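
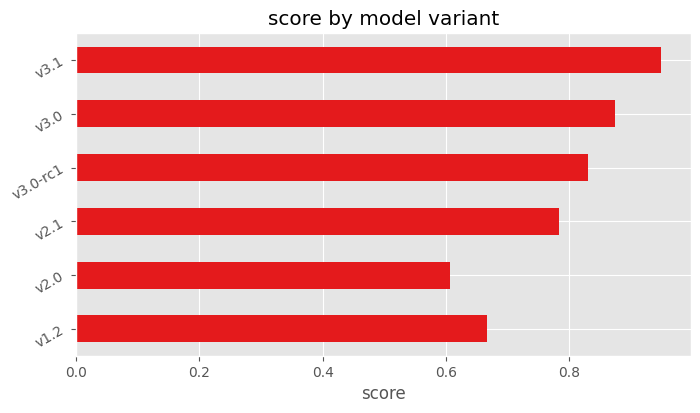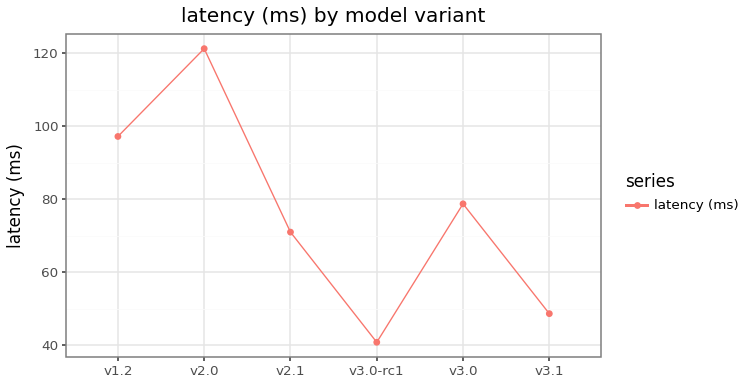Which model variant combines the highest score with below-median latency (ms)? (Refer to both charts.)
Chart 2 median latency (ms) ≈ 80; below-median model variants: v2.1, v3.0-rc1, v3.1. Among those, v3.1 has the highest score (≈ 0.9).

v3.1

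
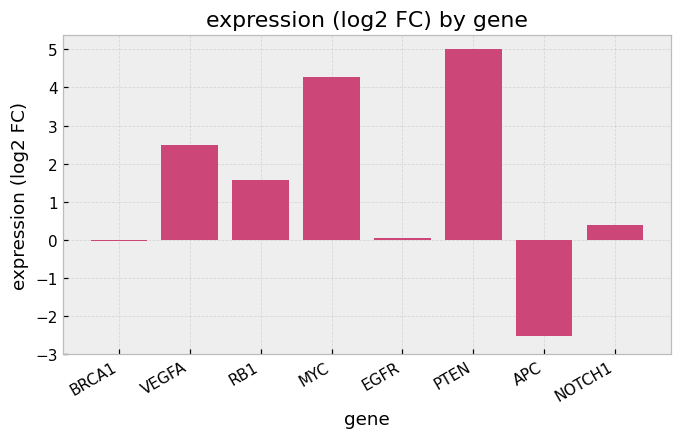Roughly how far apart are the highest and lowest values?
≈ 8

Max PTEN ≈ 5, min APC ≈ -3; range ≈ 8.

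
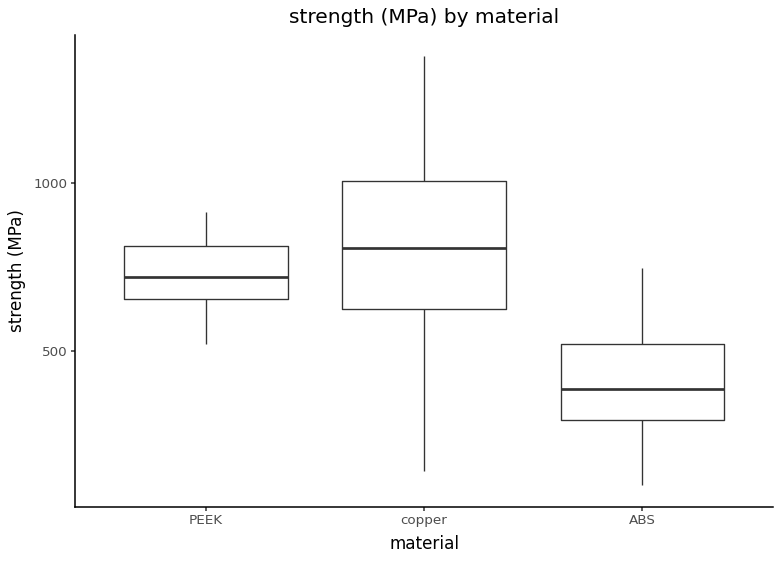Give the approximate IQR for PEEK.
Q3 ≈ 800, Q1 ≈ 650; IQR ≈ 150.

≈ 150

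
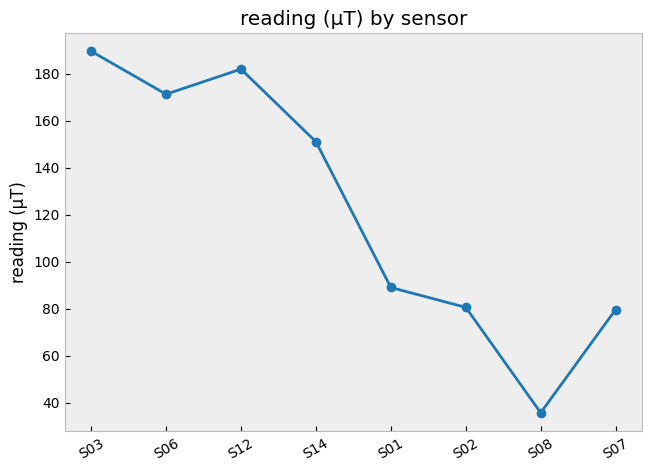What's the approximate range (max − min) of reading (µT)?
≈ 140

Max S03 ≈ 180, min S08 ≈ 40; range ≈ 140.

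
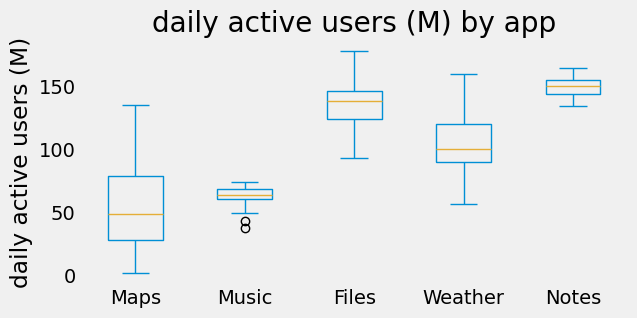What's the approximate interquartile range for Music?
Q3 ≈ 70, Q1 ≈ 60; IQR ≈ 10.

≈ 10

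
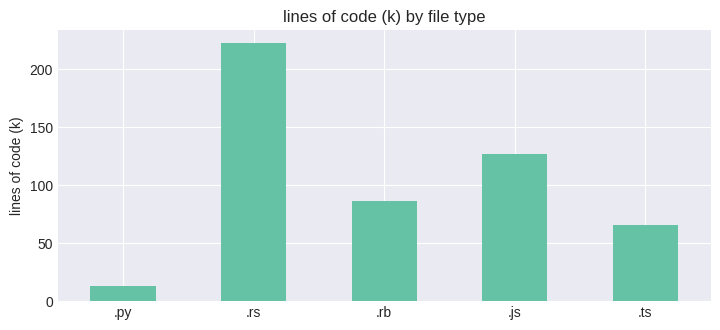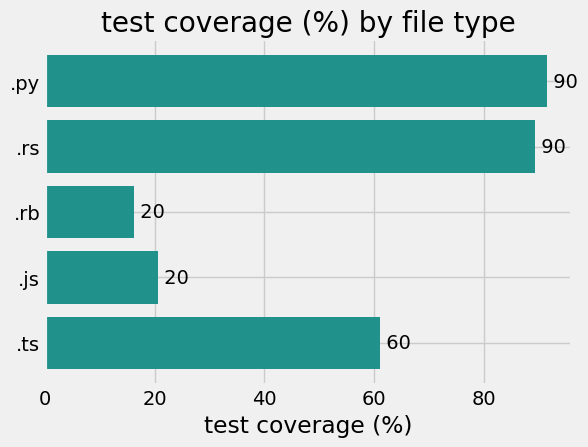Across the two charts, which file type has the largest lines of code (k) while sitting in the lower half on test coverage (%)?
Chart 2 median test coverage (%) ≈ 60; below-median file types: .rb, .js. Among those, .js has the highest lines of code (k) (≈ 125).

.js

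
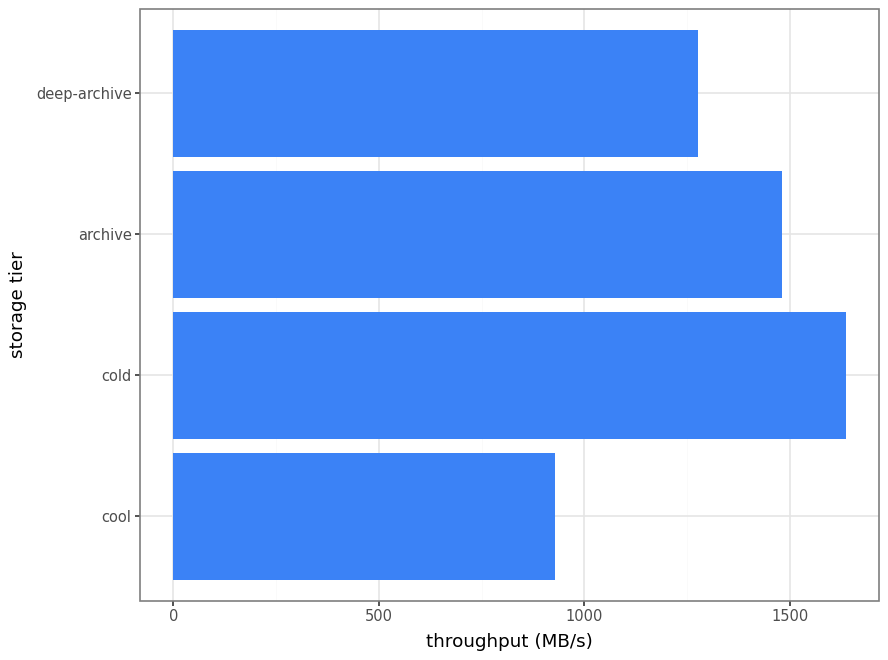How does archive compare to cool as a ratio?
archive ≈ 1400, cool ≈ 1000; 1400/1000 ≈ 1.4.

≈ 1.4×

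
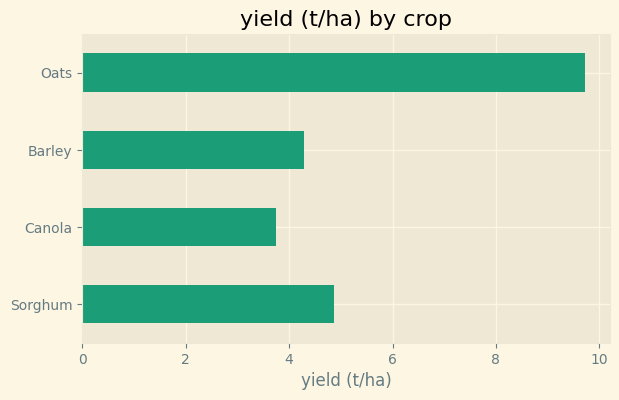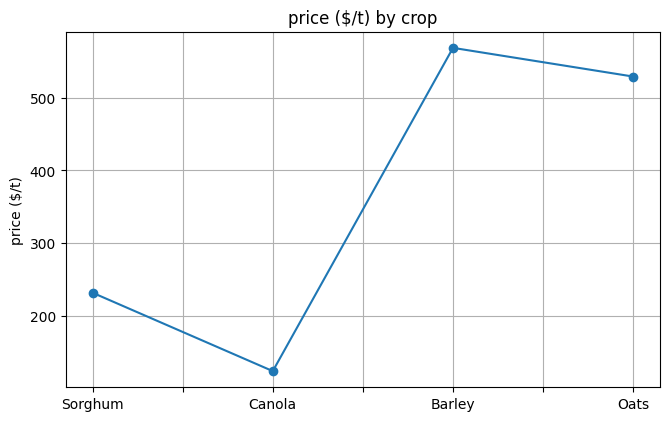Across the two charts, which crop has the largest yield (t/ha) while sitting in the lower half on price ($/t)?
Chart 2 median price ($/t) ≈ 400; below-median crops: Sorghum, Canola. Among those, Sorghum has the highest yield (t/ha) (≈ 5).

Sorghum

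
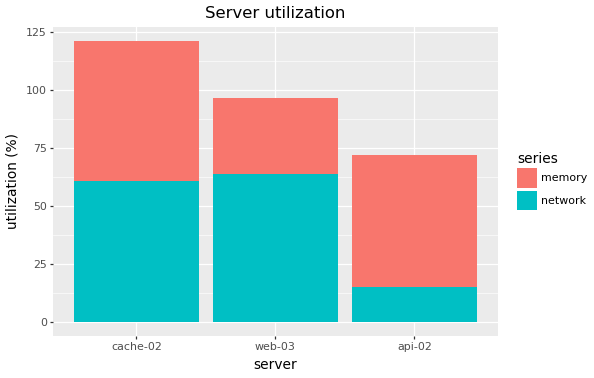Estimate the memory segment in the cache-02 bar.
≈ 60

memory top ≈ 120, bottom ≈ 60; segment ≈ 60.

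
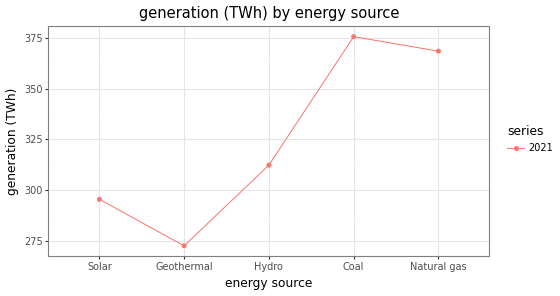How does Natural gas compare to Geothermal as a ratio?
≈ 1.37×

Natural gas ≈ 370, Geothermal ≈ 270; 370/270 ≈ 1.37.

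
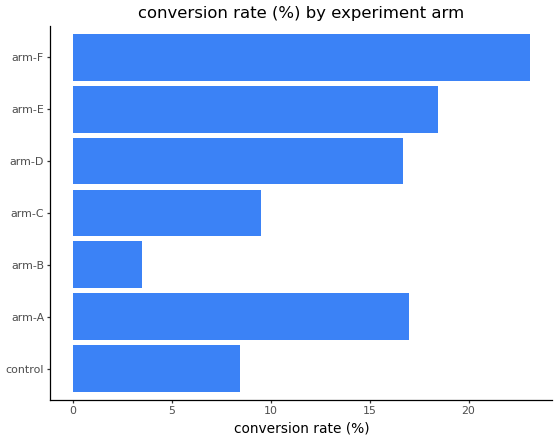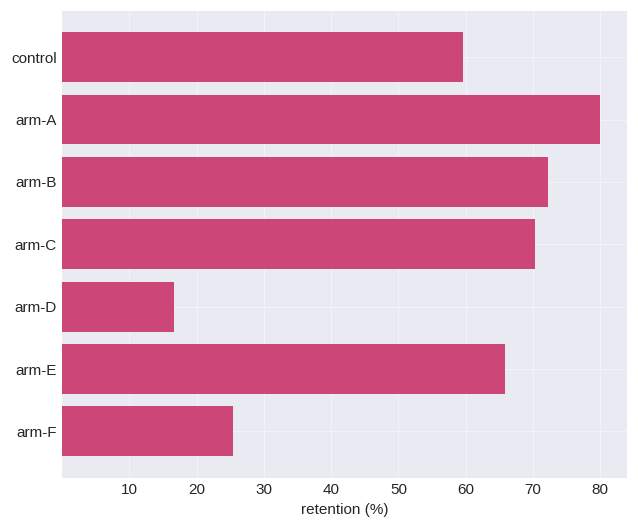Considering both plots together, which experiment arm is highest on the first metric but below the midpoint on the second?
arm-F

Chart 2 median retention (%) ≈ 70; below-median experiment arms: control, arm-D, arm-F. Among those, arm-F has the highest conversion rate (%) (≈ 25).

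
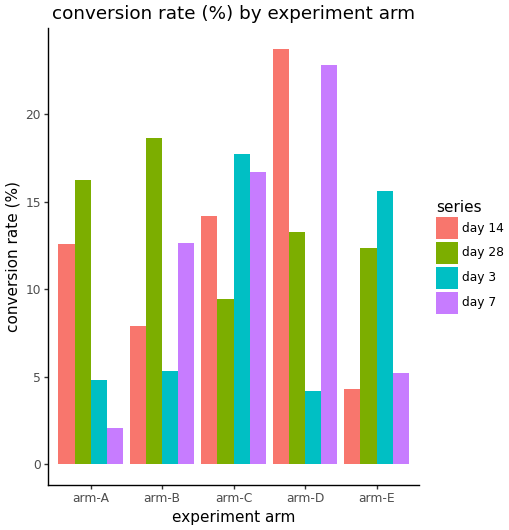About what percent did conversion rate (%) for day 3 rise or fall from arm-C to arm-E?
≈ -11.1%

arm-C ≈ 18, arm-E ≈ 16; (16 − 18) / 18 ≈ -11.1%.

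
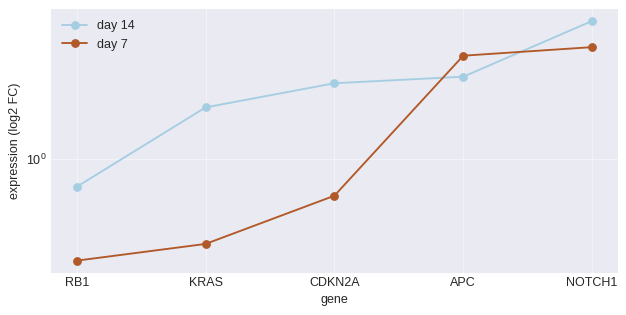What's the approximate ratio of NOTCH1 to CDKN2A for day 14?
≈ 1.8×

NOTCH1 ≈ 4.5, CDKN2A ≈ 2.5; 4.5/2.5 ≈ 1.8.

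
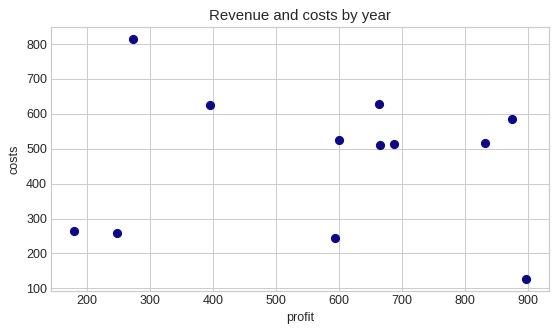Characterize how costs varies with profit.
Points are roughly uncorrelated; weak (|r| ≈ 0.0).

no clear correlation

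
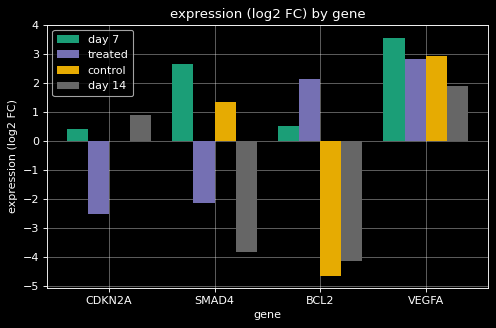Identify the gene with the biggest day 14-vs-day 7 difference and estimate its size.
SMAD4, ≈ 7 log2 FC

SMAD4: day 14 ≈ -4, day 7 ≈ 3 → gap ≈ 7. Next-largest (BCL2) is only ≈ 5.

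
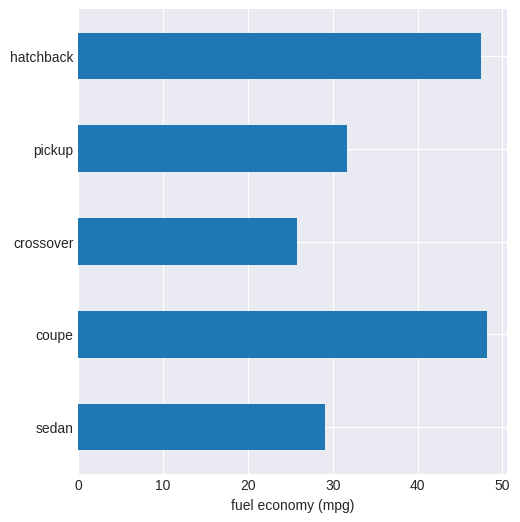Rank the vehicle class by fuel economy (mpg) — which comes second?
hatchback

Top 3: coupe ≈ 50, hatchback ≈ 45, pickup ≈ 30.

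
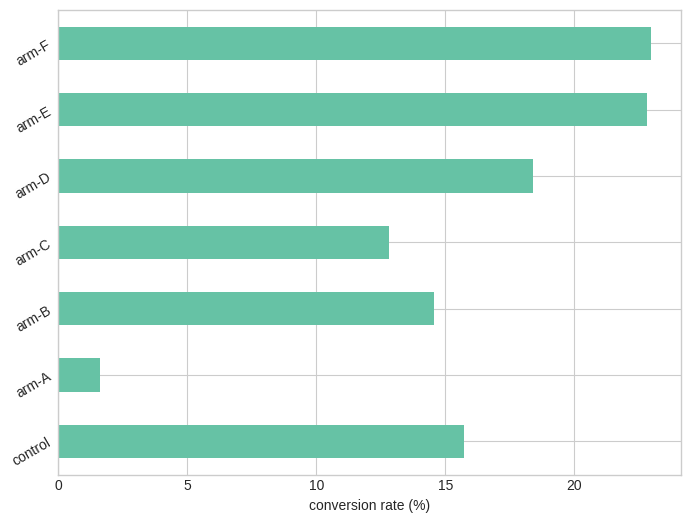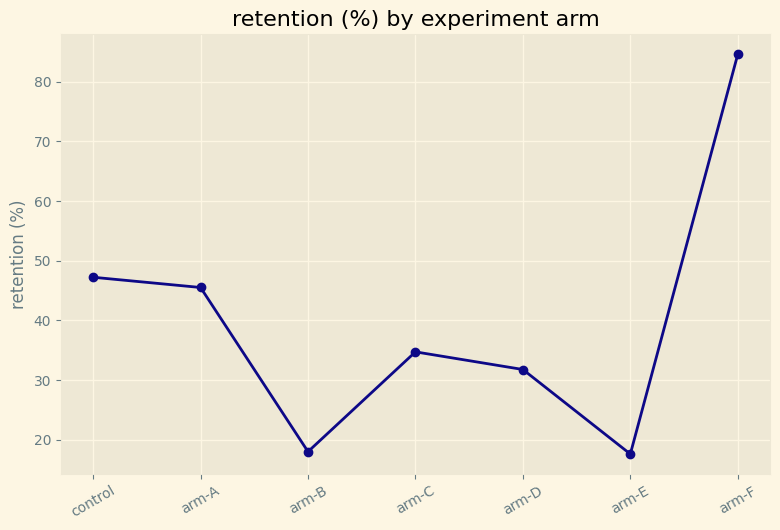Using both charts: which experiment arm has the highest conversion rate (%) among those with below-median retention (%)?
Chart 2 median retention (%) ≈ 30; below-median experiment arms: arm-B, arm-D, arm-E. Among those, arm-E has the highest conversion rate (%) (≈ 25).

arm-E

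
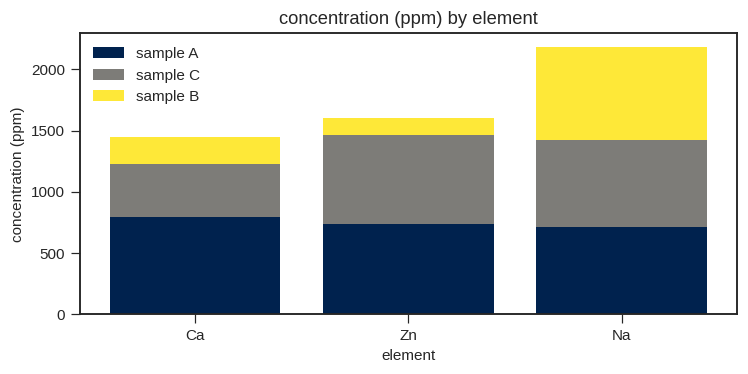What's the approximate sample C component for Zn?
sample C top ≈ 1400, bottom ≈ 800; segment ≈ 600.

≈ 600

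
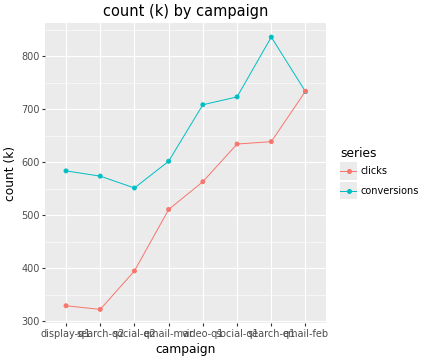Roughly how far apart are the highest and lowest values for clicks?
Max email-feb ≈ 750, min search-q2 ≈ 300; range ≈ 450.

≈ 450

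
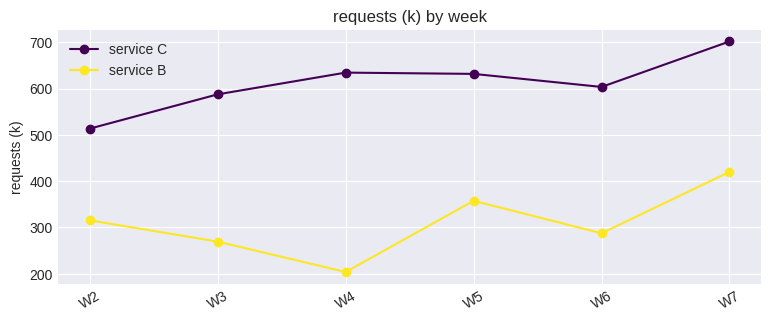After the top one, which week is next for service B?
W5

Top 3 for service B: W7 ≈ 400, W5 ≈ 350, W2 ≈ 300.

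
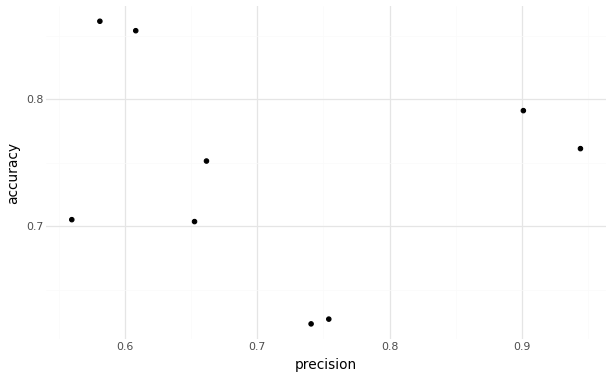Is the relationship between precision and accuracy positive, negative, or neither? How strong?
Points are roughly uncorrelated; weak (|r| ≈ 0.2).

no clear correlation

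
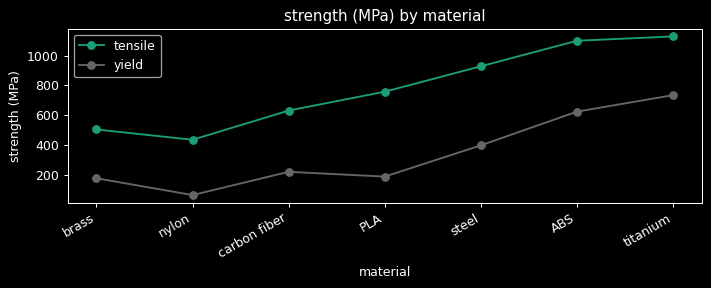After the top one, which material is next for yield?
Top 3 for yield: titanium ≈ 700, ABS ≈ 600, steel ≈ 400.

ABS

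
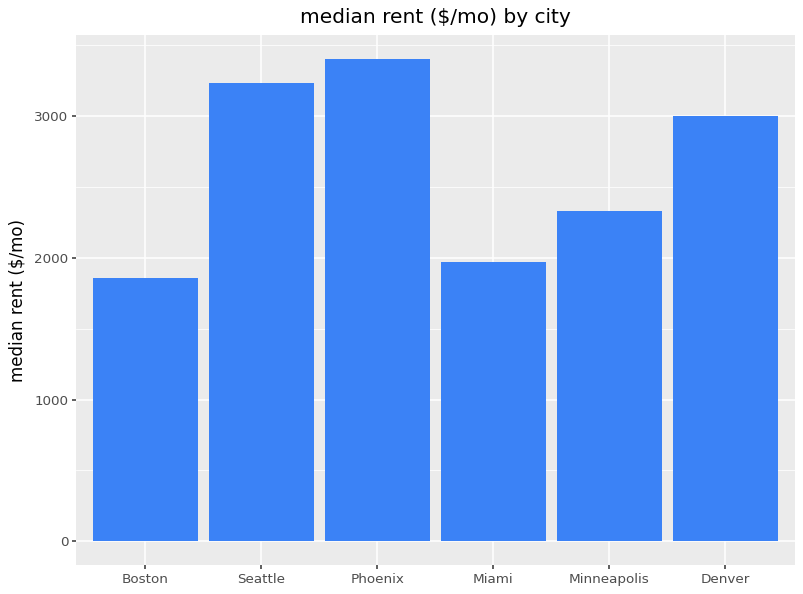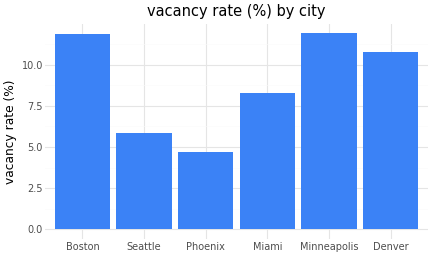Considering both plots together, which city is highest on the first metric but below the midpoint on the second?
Chart 2 median vacancy rate (%) ≈ 10; below-median cities: Seattle, Phoenix, Miami. Among those, Phoenix has the highest median rent ($/mo) (≈ 3500).

Phoenix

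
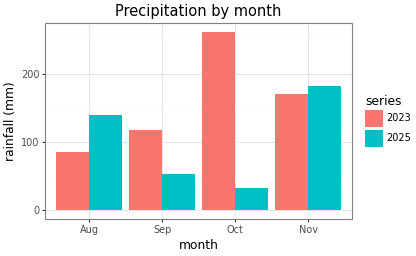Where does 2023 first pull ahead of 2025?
Aug: 2023 ≈ 75 vs 2025 ≈ 150 (not yet); Sep: 2023 ≈ 125 vs 2025 ≈ 50 (first crossover).

Sep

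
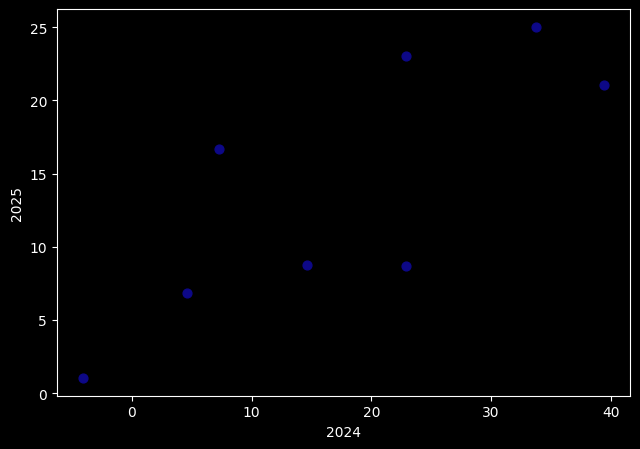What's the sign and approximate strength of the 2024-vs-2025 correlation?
Points are positively correlated; strong (|r| ≈ 0.8).

positive, strong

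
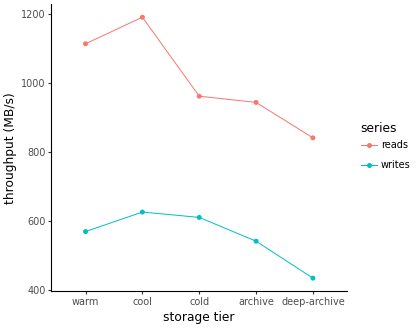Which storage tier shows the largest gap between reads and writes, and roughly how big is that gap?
cool, ≈ 600 MB/s

cool: reads ≈ 1200, writes ≈ 600 → gap ≈ 600. Next-largest (warm) is only ≈ 500.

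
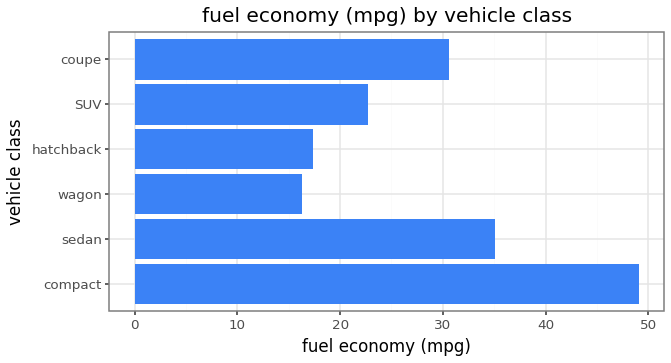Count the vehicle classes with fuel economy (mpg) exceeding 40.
1

Above 40: compact.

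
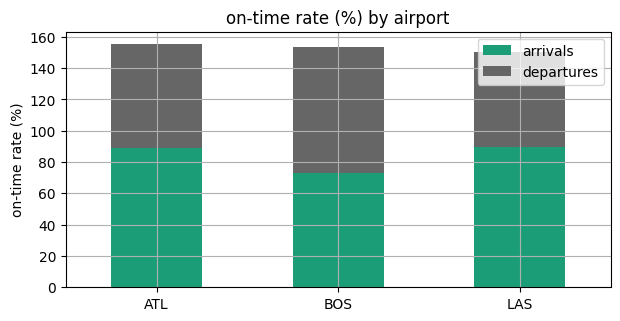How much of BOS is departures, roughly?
≈ 80

departures top ≈ 160, bottom ≈ 80; segment ≈ 80.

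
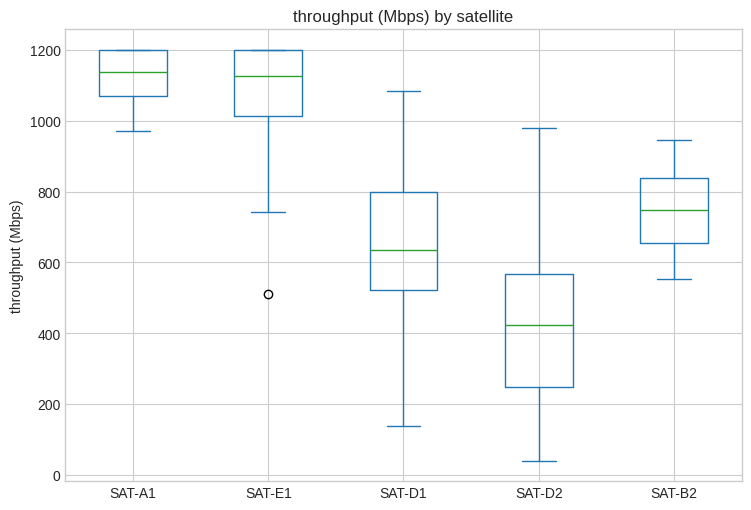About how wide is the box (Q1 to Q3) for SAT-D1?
Q3 ≈ 800, Q1 ≈ 500; IQR ≈ 300.

≈ 300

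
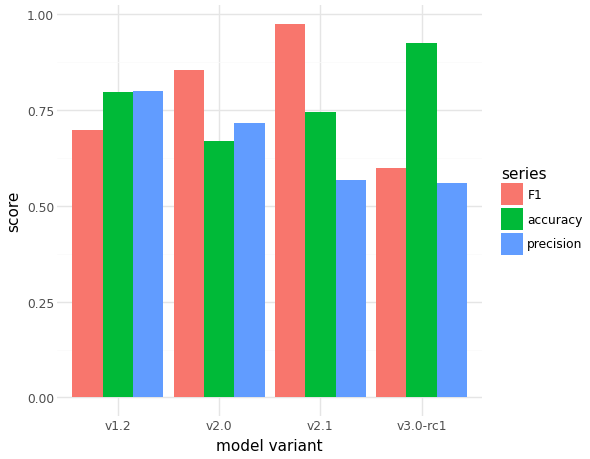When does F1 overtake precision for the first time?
v2.0

v1.2: F1 ≈ 0.7 vs precision ≈ 0.8 (not yet); v2.0: F1 ≈ 0.9 vs precision ≈ 0.7 (first crossover).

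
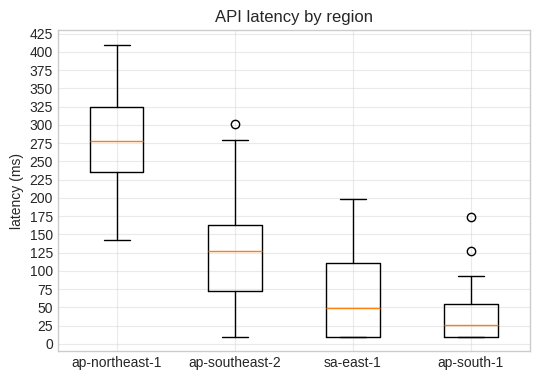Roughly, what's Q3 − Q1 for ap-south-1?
≈ 50

Q3 ≈ 50, Q1 ≈ 0; IQR ≈ 50.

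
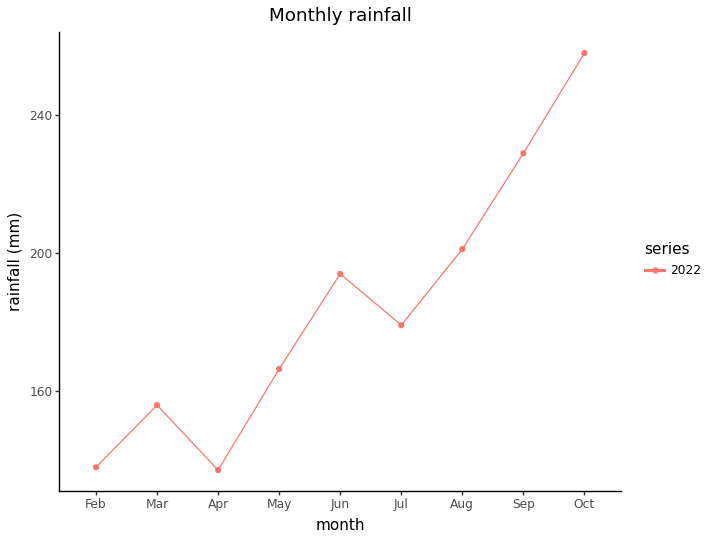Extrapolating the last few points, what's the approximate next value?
≈ 290

Last three: 200, 220, 260 → slope ≈ 30/step → next ≈ 290.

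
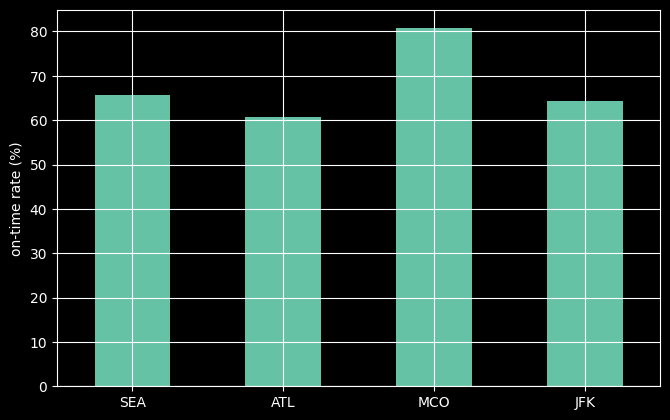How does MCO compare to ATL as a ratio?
≈ 1.33×

MCO ≈ 80, ATL ≈ 60; 80/60 ≈ 1.33.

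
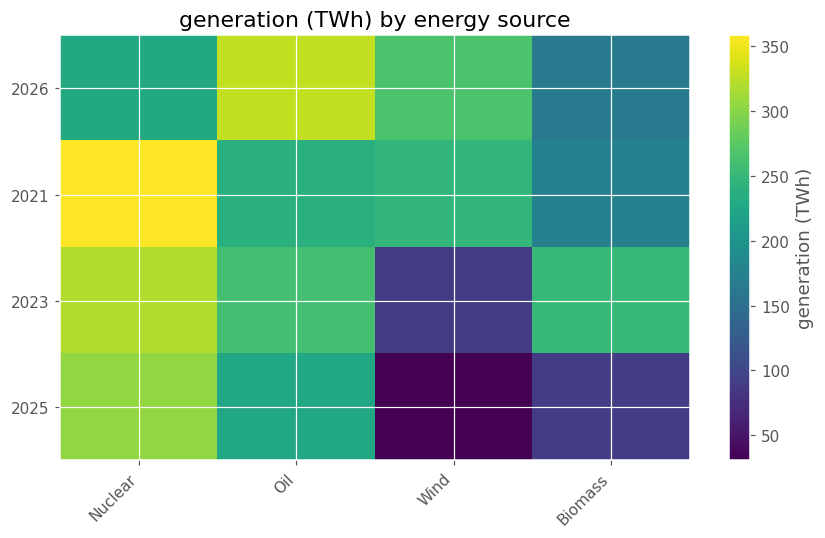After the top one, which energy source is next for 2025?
Oil

Top 3 for 2025: Nuclear ≈ 300, Oil ≈ 250, Biomass ≈ 100.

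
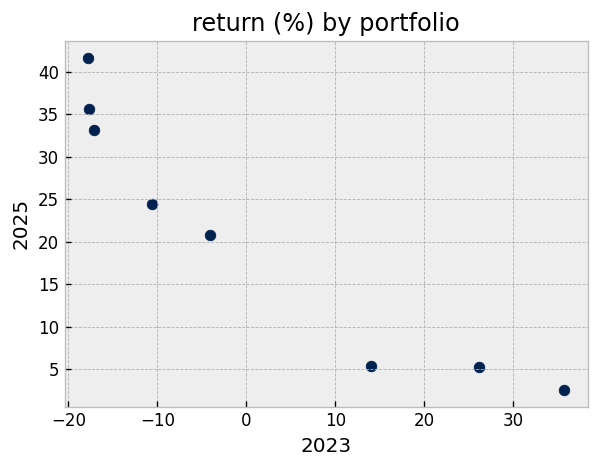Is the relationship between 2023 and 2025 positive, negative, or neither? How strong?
Points are negatively correlated; strong (|r| ≈ 0.9).

negative, strong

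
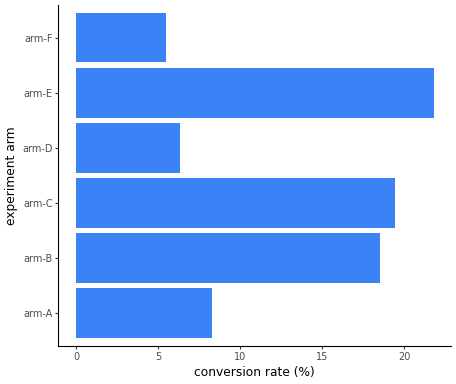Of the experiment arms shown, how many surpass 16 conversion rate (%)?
3

Above 16: arm-B, arm-C, arm-E.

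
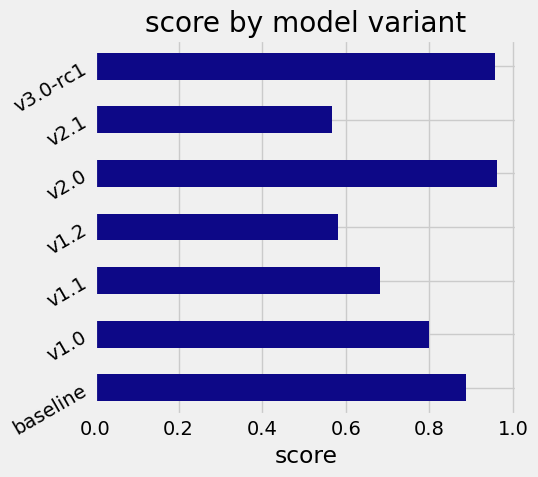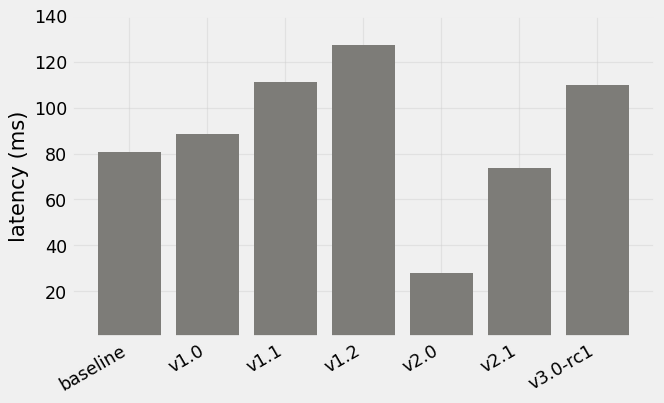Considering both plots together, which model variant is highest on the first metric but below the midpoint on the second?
v2.0

Chart 2 median latency (ms) ≈ 80; below-median model variants: baseline, v2.0, v2.1. Among those, v2.0 has the highest score (≈ 1).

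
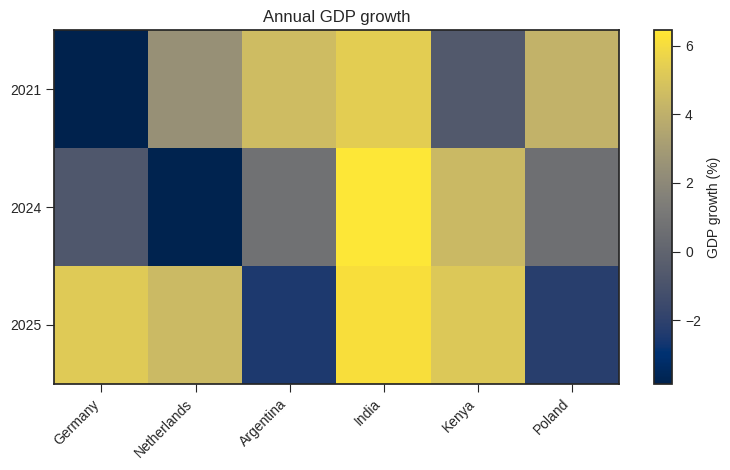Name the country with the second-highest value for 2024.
Top 3 for 2024: India ≈ 6, Kenya ≈ 4, Argentina ≈ 1.

Kenya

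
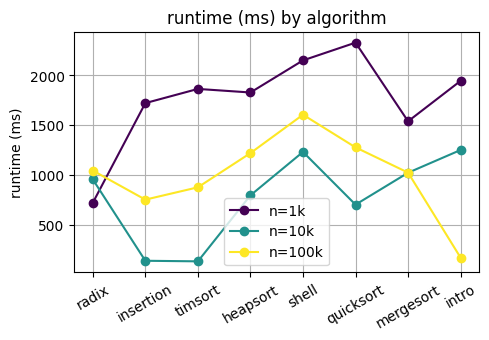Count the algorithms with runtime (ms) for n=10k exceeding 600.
Above 600: radix, heapsort, shell, quicksort, mergesort, intro.

6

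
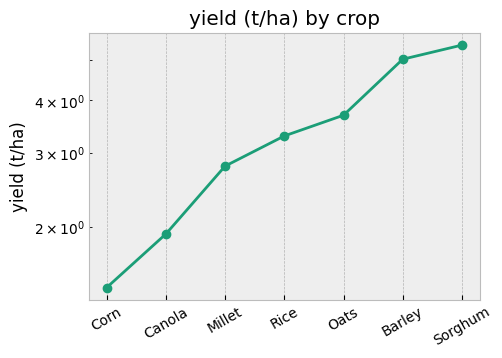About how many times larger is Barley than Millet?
≈ 1.67×

Barley ≈ 5.0, Millet ≈ 3.0; 5.0/3.0 ≈ 1.67.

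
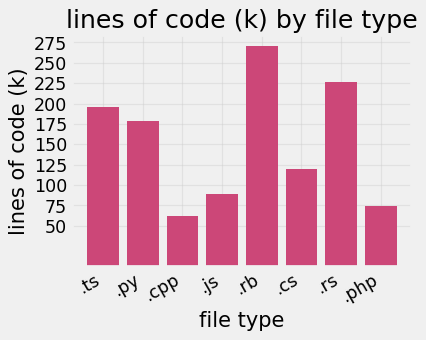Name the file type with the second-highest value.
.rs

Top 3: .rb ≈ 275, .rs ≈ 225, .ts ≈ 200.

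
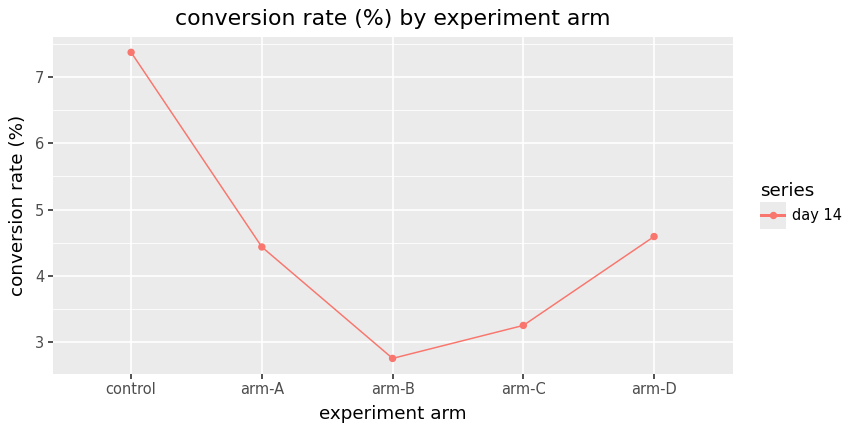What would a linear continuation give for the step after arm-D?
Last three: 3.0, 3.5, 4.5 → slope ≈ 0.75/step → next ≈ 5.25.

≈ 5.25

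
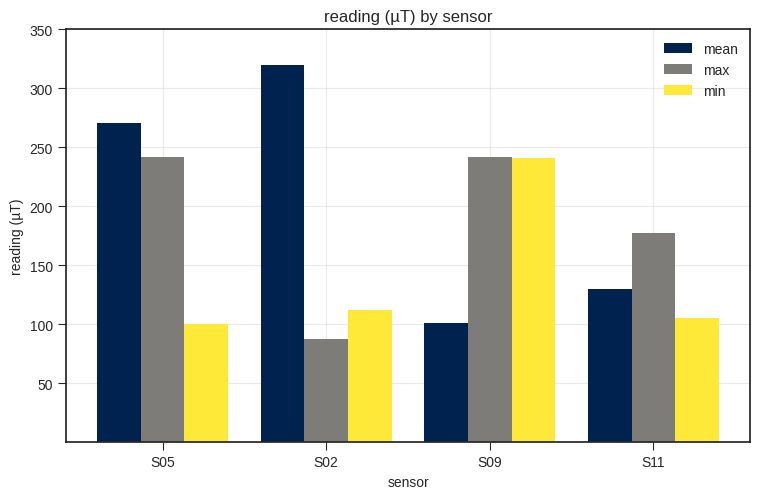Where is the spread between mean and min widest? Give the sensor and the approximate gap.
S02: mean ≈ 300, min ≈ 100 → gap ≈ 200. Next-largest (S05) is only ≈ 150.

S02, ≈ 200 µT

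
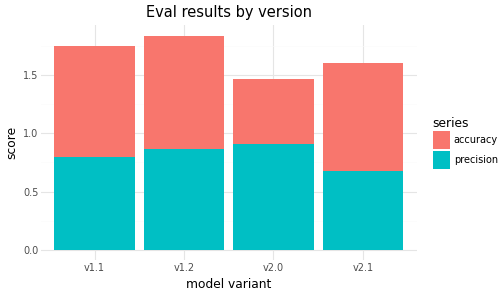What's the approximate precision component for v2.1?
≈ 0.6

precision top ≈ 0.6, bottom ≈ 0.0; segment ≈ 0.6.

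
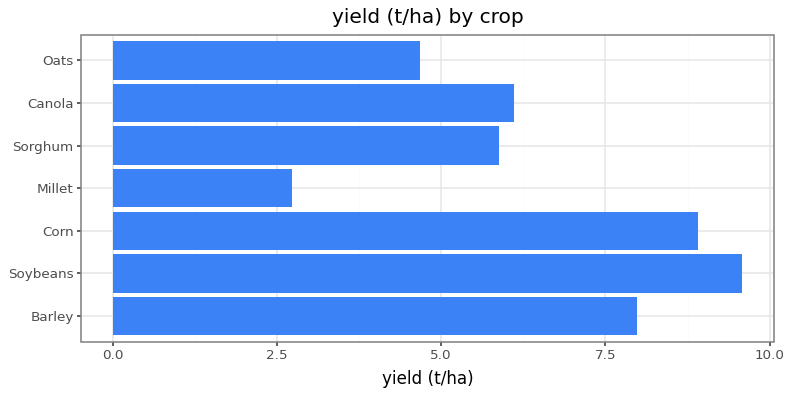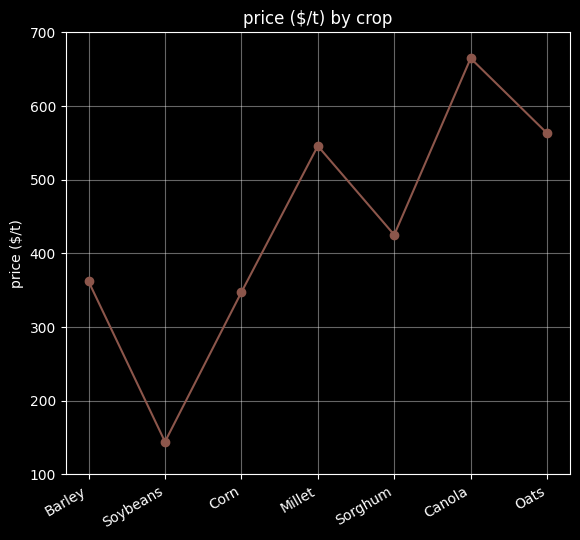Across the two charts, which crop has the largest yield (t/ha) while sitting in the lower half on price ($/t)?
Chart 2 median price ($/t) ≈ 400; below-median crops: Barley, Soybeans, Corn. Among those, Soybeans has the highest yield (t/ha) (≈ 10).

Soybeans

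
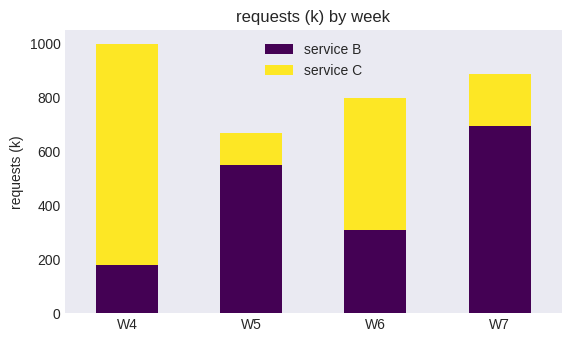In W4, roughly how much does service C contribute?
service C top ≈ 1000, bottom ≈ 200; segment ≈ 800.

≈ 800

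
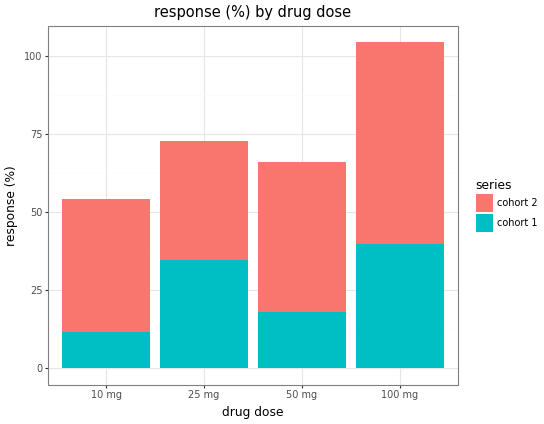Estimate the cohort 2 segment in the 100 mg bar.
cohort 2 top ≈ 100, bottom ≈ 40; segment ≈ 60.

≈ 60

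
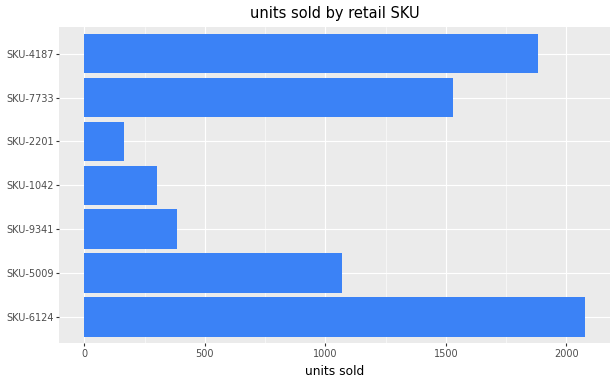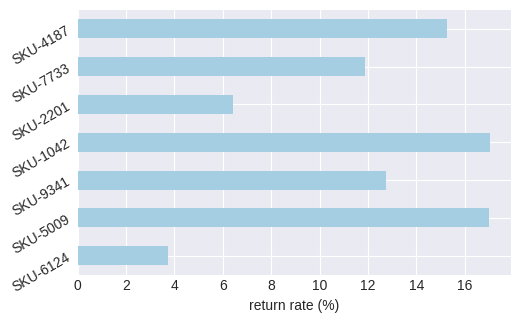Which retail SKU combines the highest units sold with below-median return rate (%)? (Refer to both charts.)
Chart 2 median return rate (%) ≈ 12; below-median retail SKUs: SKU-6124, SKU-2201, SKU-7733. Among those, SKU-6124 has the highest units sold (≈ 2000).

SKU-6124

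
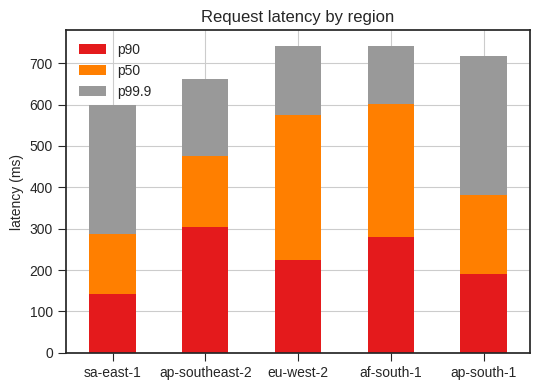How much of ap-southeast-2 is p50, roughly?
≈ 200

p50 top ≈ 500, bottom ≈ 300; segment ≈ 200.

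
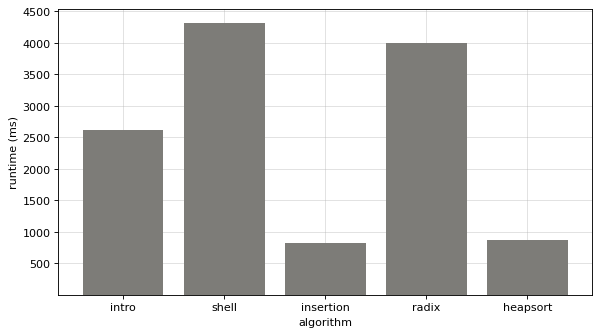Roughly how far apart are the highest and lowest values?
Max shell ≈ 4500, min insertion ≈ 1000; range ≈ 3500.

≈ 3500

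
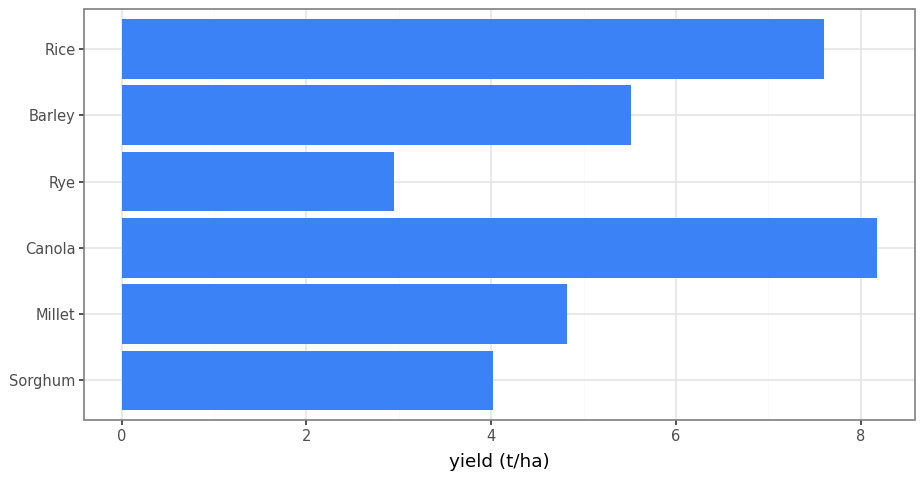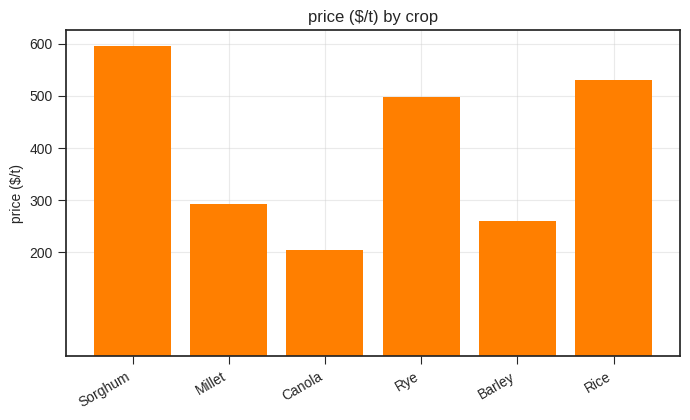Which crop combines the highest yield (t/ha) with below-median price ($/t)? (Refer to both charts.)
Canola

Chart 2 median price ($/t) ≈ 400; below-median crops: Millet, Canola, Barley. Among those, Canola has the highest yield (t/ha) (≈ 8).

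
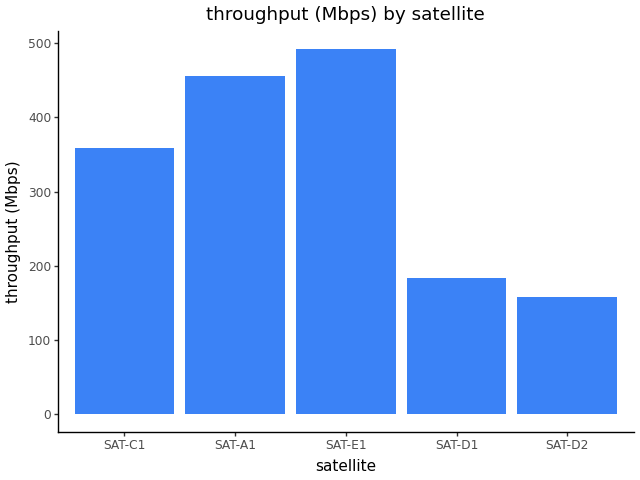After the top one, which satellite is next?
Top 3: SAT-E1 ≈ 500, SAT-A1 ≈ 450, SAT-C1 ≈ 350.

SAT-A1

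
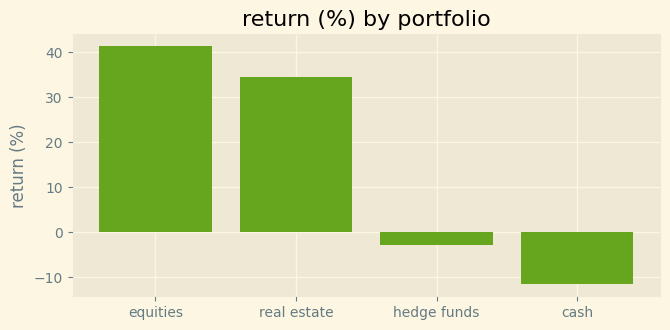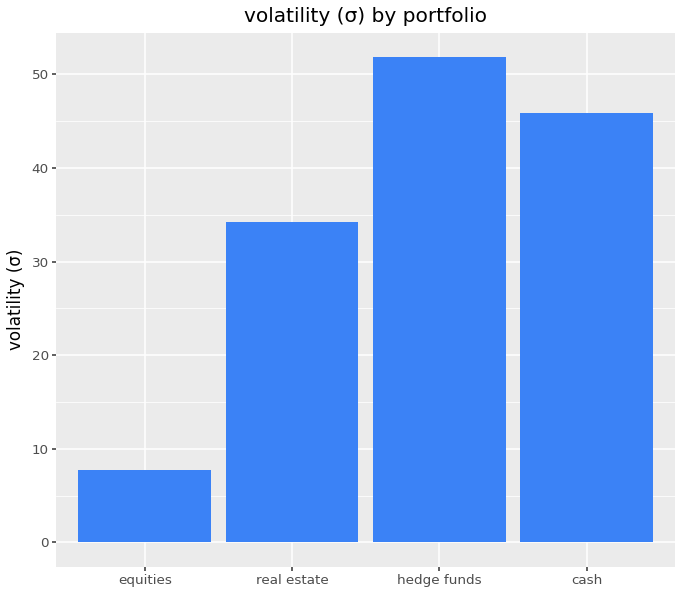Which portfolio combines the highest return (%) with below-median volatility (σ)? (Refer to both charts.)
Chart 2 median volatility (σ) ≈ 40; below-median portfolios: equities, real estate. Among those, equities has the highest return (%) (≈ 40).

equities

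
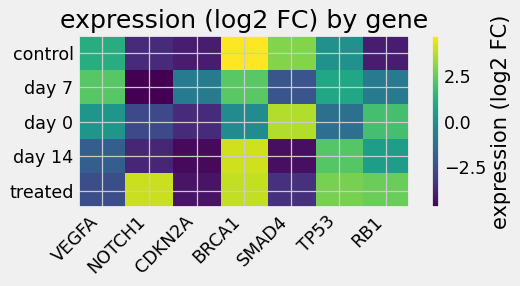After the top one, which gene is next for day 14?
Top 3 for day 14: BRCA1 ≈ 4, TP53 ≈ 2, RB1 ≈ 1.

TP53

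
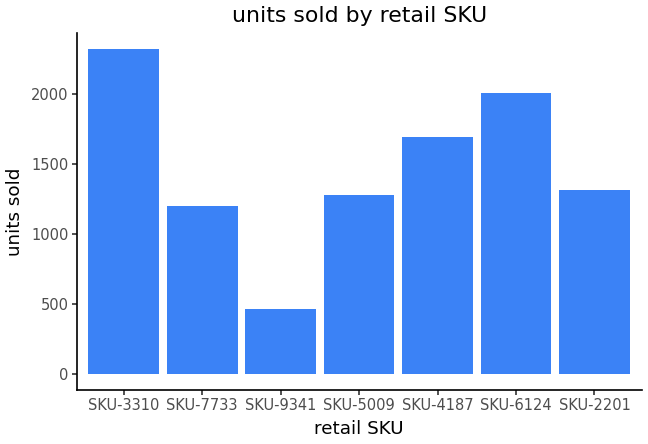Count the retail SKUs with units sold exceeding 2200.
Above 2200: SKU-3310.

1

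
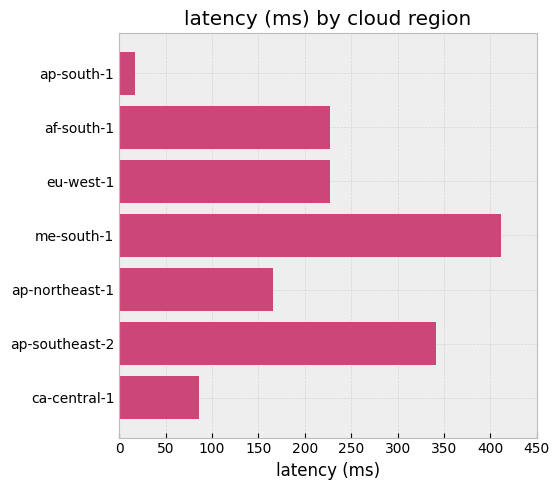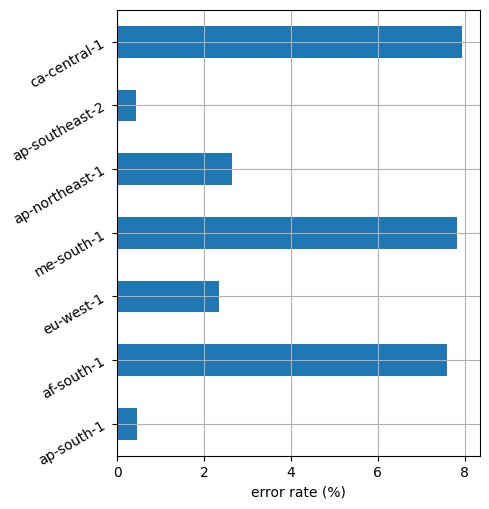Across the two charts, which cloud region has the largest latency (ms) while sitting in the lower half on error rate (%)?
ap-southeast-2

Chart 2 median error rate (%) ≈ 3; below-median cloud regions: ap-south-1, eu-west-1, ap-southeast-2. Among those, ap-southeast-2 has the highest latency (ms) (≈ 350).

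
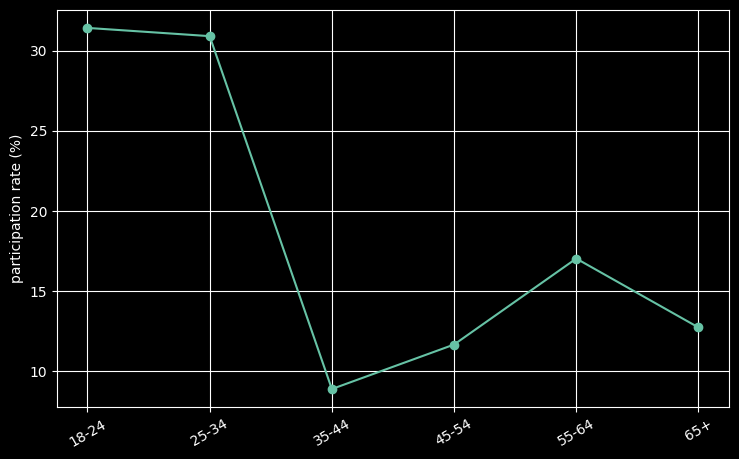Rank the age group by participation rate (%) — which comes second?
25-34

Top 3: 18-24 ≈ 32, 25-34 ≈ 30, 55-64 ≈ 18.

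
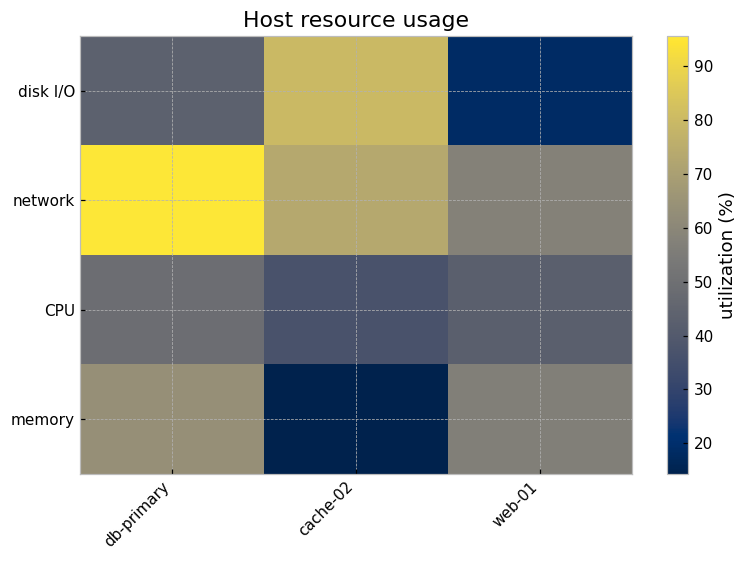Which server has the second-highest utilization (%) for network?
cache-02

Top 3 for network: db-primary ≈ 100, cache-02 ≈ 70, web-01 ≈ 60.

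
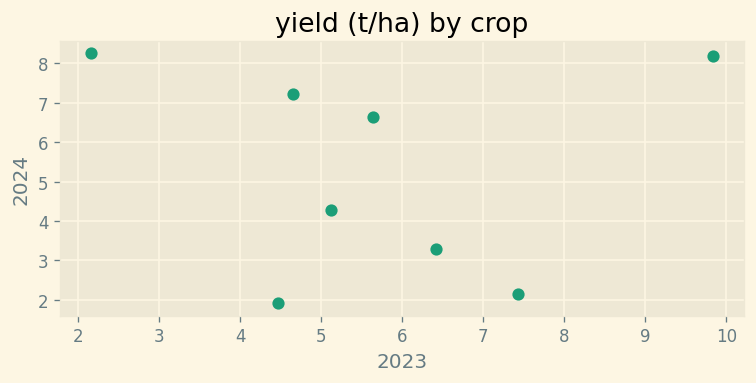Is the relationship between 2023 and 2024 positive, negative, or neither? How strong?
Points are roughly uncorrelated; weak (|r| ≈ 0.1).

no clear correlation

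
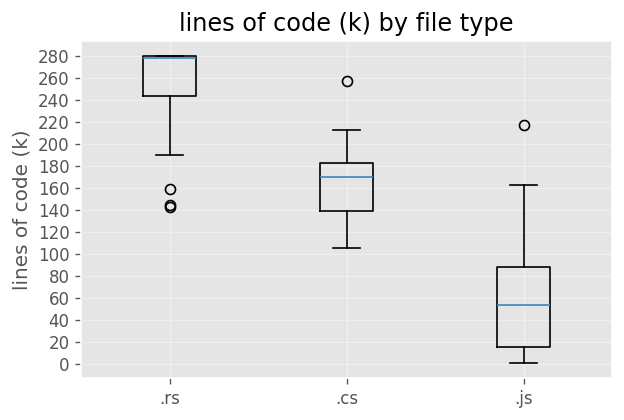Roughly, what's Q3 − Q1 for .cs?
Q3 ≈ 180, Q1 ≈ 140; IQR ≈ 40.

≈ 40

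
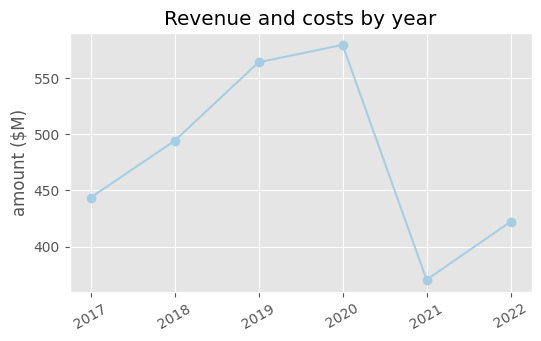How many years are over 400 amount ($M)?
5

Above 400: 2017, 2018, 2019, 2020, 2022.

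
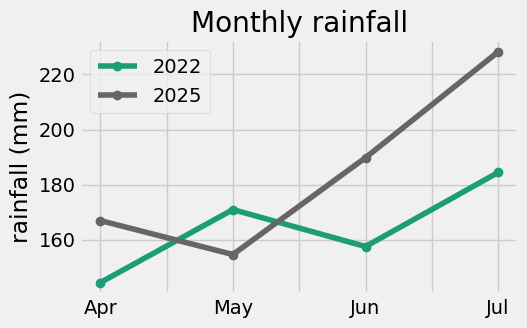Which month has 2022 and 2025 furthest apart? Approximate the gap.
Jul, ≈ 50 mm

Jul: 2022 ≈ 180, 2025 ≈ 230 → gap ≈ 50. Next-largest (Jun) is only ≈ 30.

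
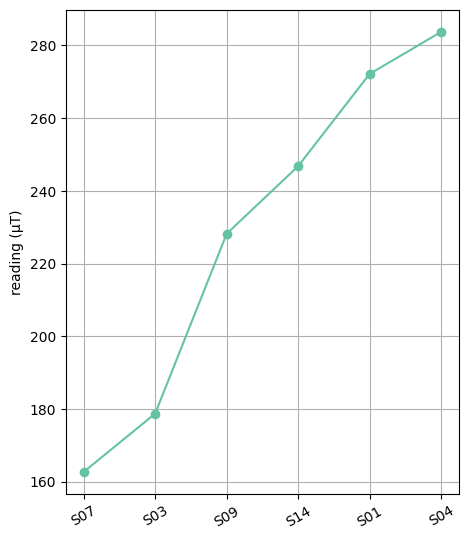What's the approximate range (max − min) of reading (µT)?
≈ 120

Max S04 ≈ 280, min S07 ≈ 160; range ≈ 120.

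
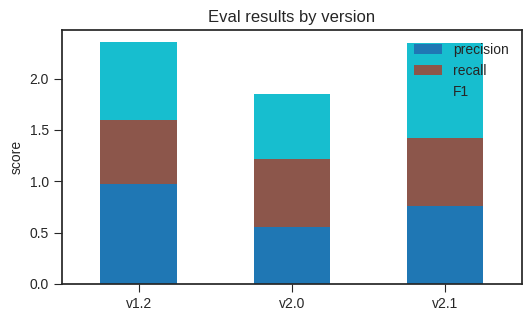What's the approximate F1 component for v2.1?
F1 top ≈ 2.4, bottom ≈ 1.4; segment ≈ 1.0.

≈ 1.0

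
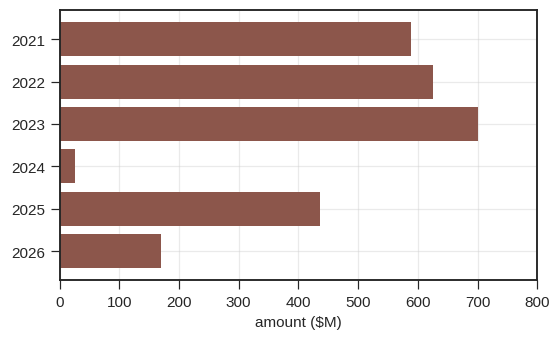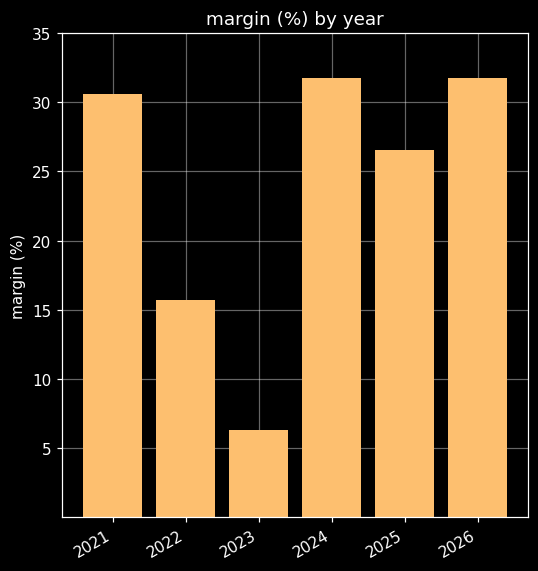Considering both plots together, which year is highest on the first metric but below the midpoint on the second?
2023

Chart 2 median margin (%) ≈ 30; below-median years: 2022, 2023, 2025. Among those, 2023 has the highest amount ($M) (≈ 700).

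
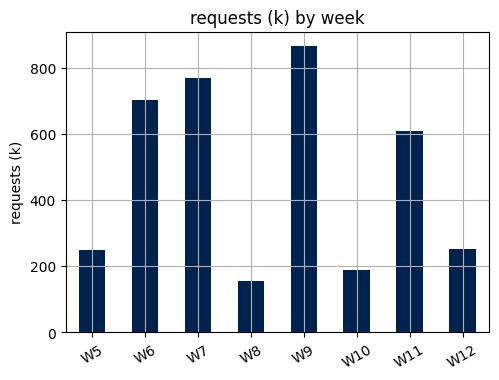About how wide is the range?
Max W9 ≈ 900, min W8 ≈ 200; range ≈ 700.

≈ 700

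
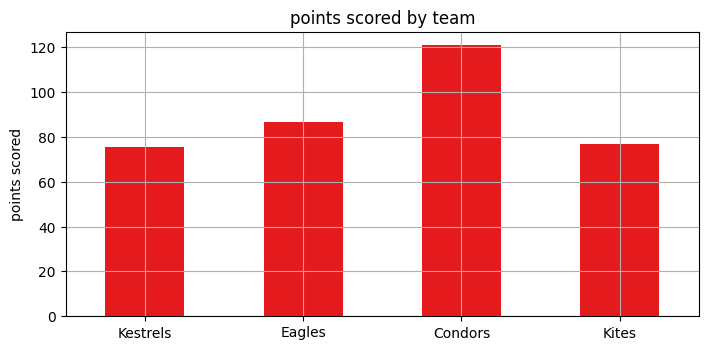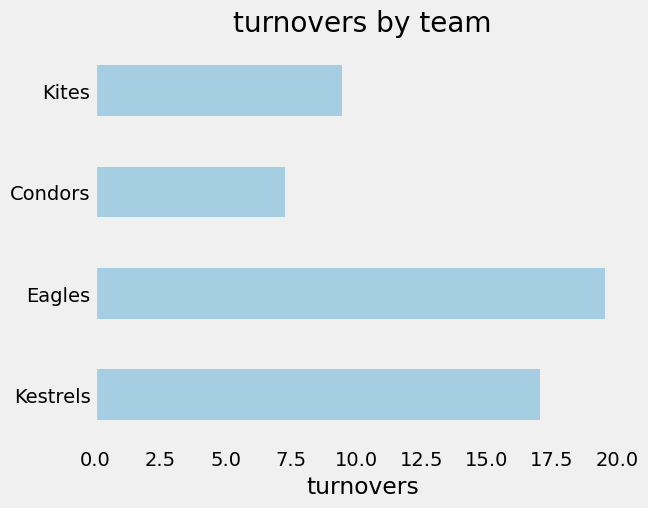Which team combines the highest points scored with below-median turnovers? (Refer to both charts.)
Condors

Chart 2 median turnovers ≈ 14; below-median teams: Condors, Kites. Among those, Condors has the highest points scored (≈ 120).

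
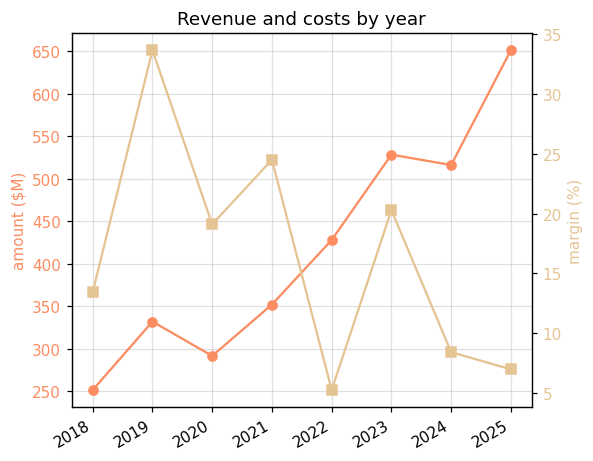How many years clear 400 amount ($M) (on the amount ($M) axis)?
4

Above 400: 2022, 2023, 2024, 2025.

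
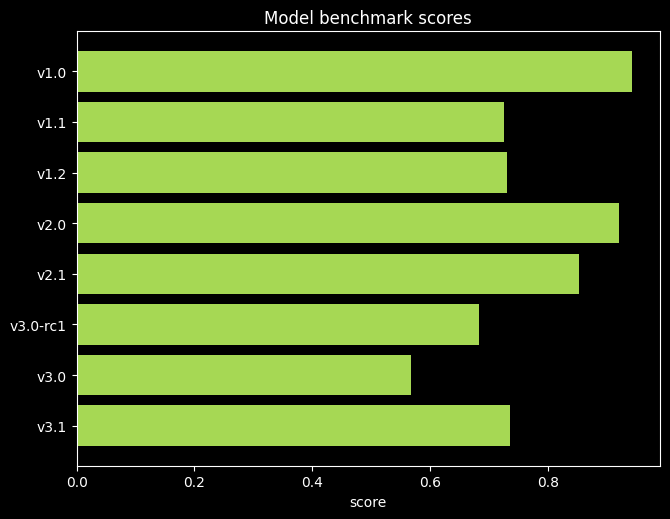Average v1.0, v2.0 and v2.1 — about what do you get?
(0.9 + 0.9 + 0.9) / 3 ≈ 0.9.

≈ 0.9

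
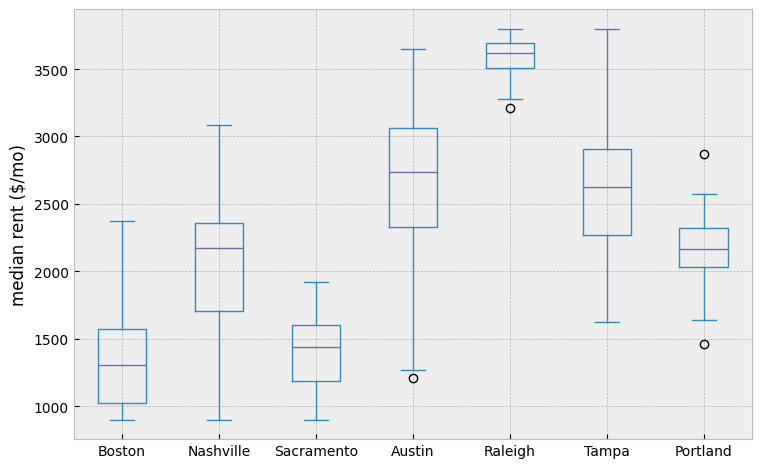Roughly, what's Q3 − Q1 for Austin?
Q3 ≈ 3000, Q1 ≈ 2400; IQR ≈ 600.

≈ 600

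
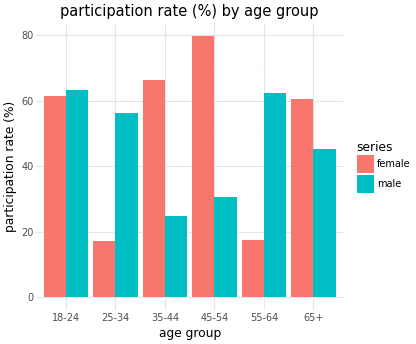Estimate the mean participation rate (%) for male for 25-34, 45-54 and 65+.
(60 + 30 + 50) / 3 ≈ 47.

≈ 47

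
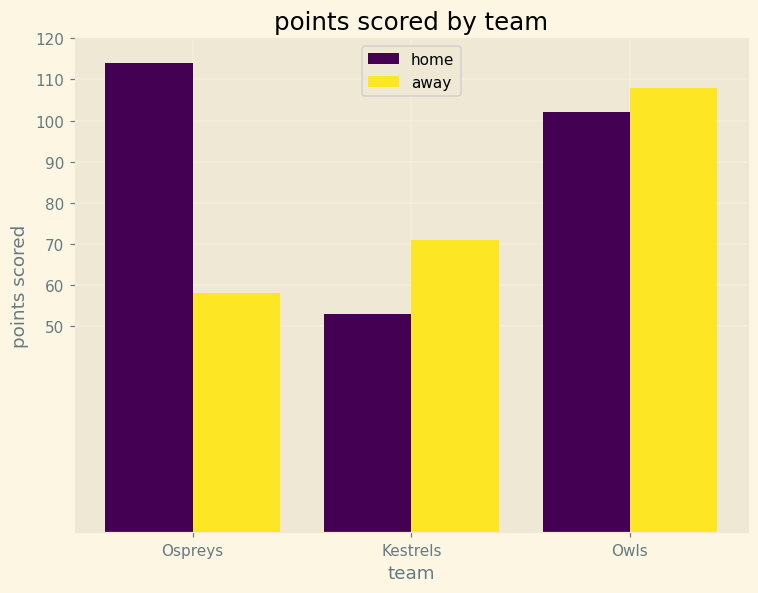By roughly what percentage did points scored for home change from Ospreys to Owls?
≈ -9.1%

Ospreys ≈ 110, Owls ≈ 100; (100 − 110) / 110 ≈ -9.1%.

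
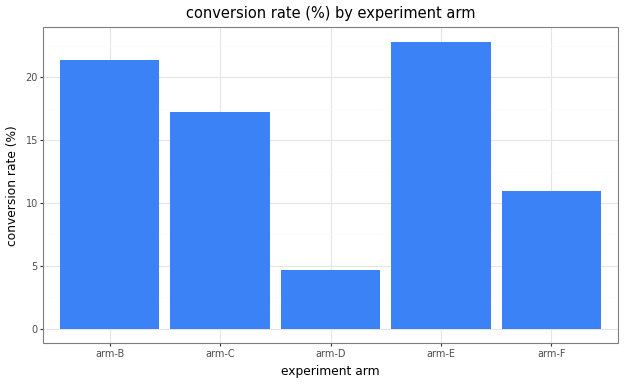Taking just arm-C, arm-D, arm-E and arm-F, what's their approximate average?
≈ 14

(18 + 4 + 22 + 10) / 4 ≈ 14.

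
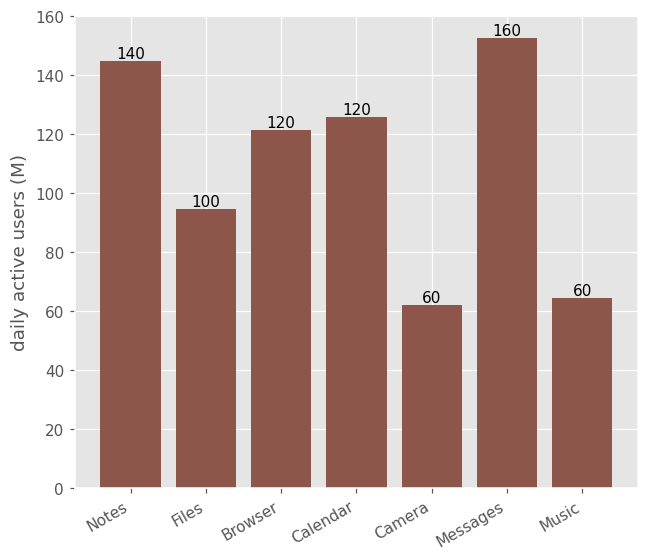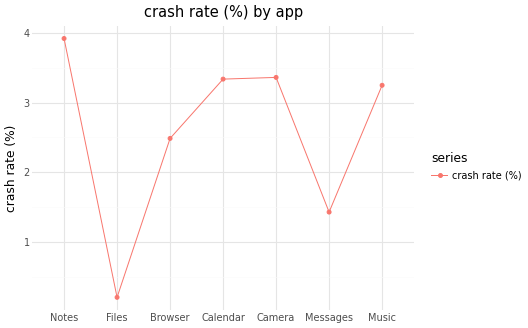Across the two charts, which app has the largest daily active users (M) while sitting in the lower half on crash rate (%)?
Chart 2 median crash rate (%) ≈ 3; below-median apps: Files, Browser, Messages. Among those, Messages has the highest daily active users (M) (≈ 160).

Messages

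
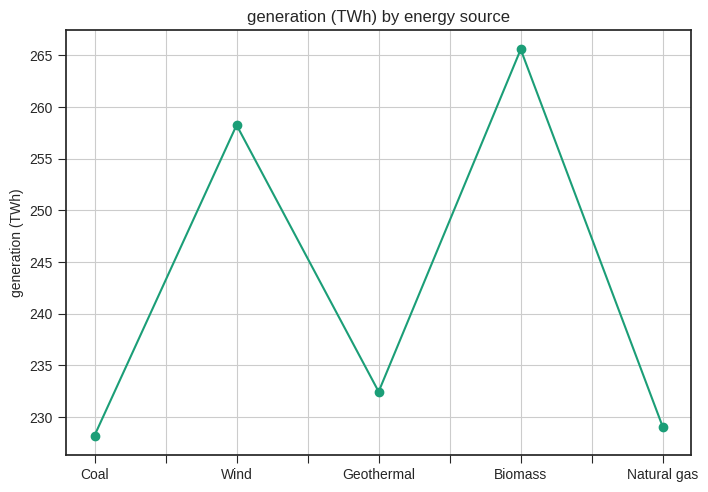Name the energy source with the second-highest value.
Wind

Top 3: Biomass ≈ 265, Wind ≈ 260, Geothermal ≈ 230.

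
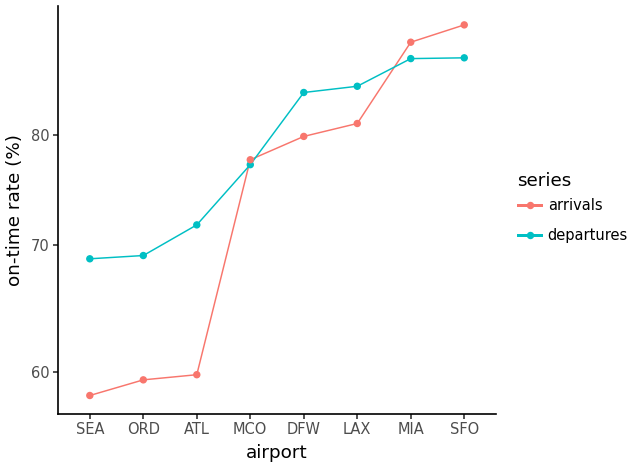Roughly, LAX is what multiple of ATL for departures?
LAX ≈ 85, ATL ≈ 70; 85/70 ≈ 1.21.

≈ 1.21×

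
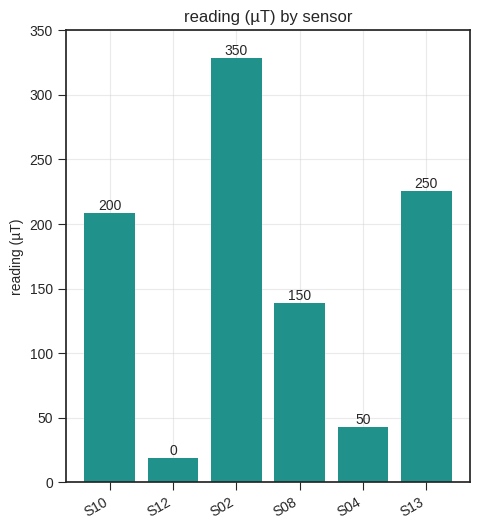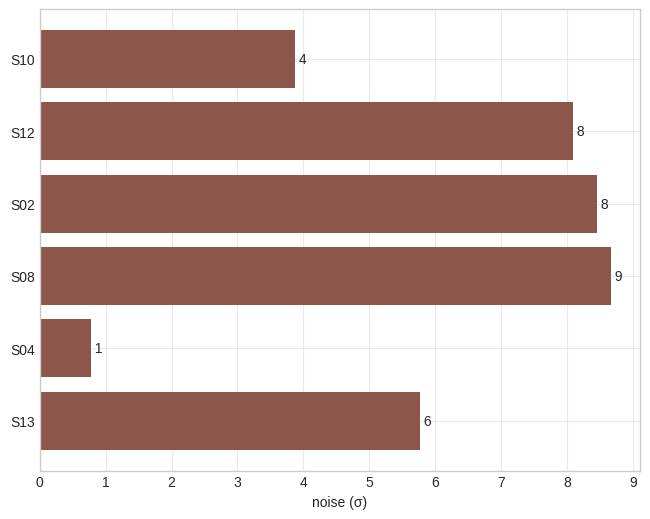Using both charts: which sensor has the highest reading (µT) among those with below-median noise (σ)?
Chart 2 median noise (σ) ≈ 7; below-median sensors: S10, S04, S13. Among those, S13 has the highest reading (µT) (≈ 250).

S13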